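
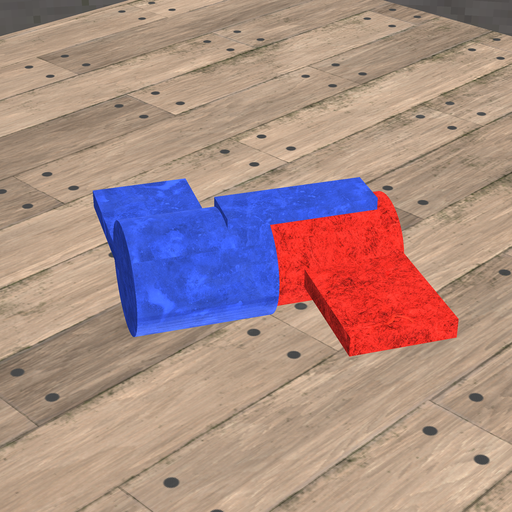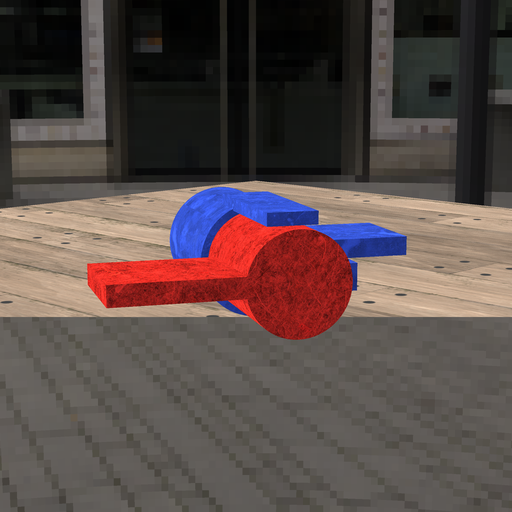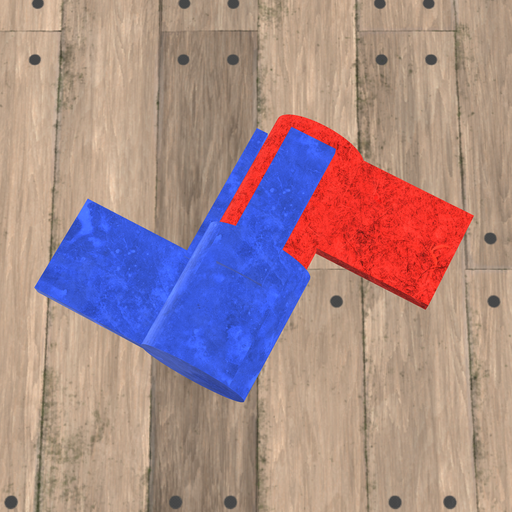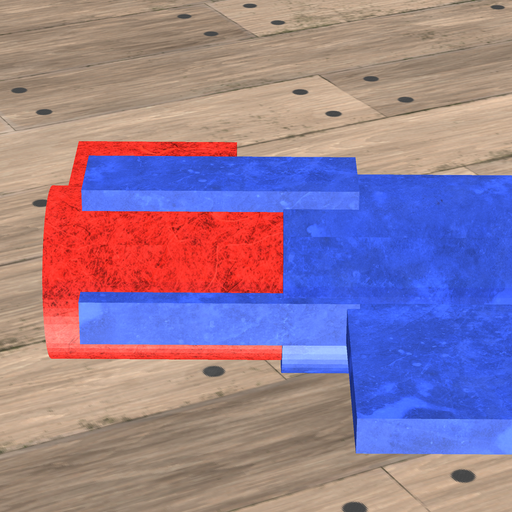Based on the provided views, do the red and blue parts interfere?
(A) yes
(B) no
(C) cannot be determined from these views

(A) yes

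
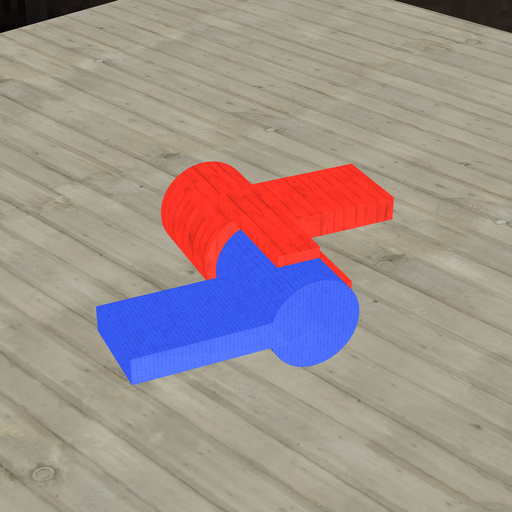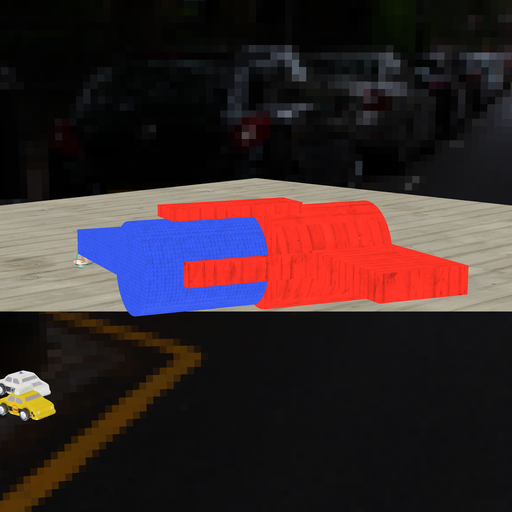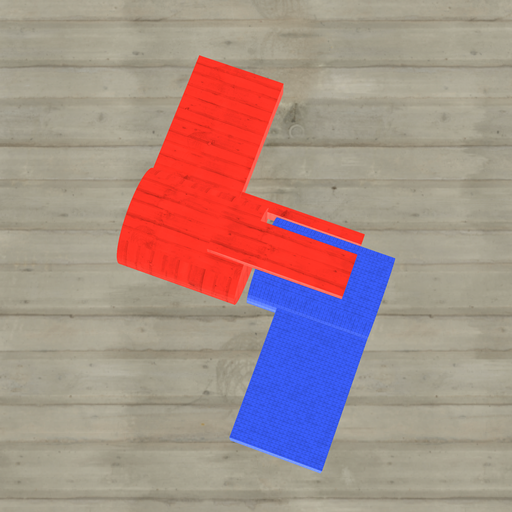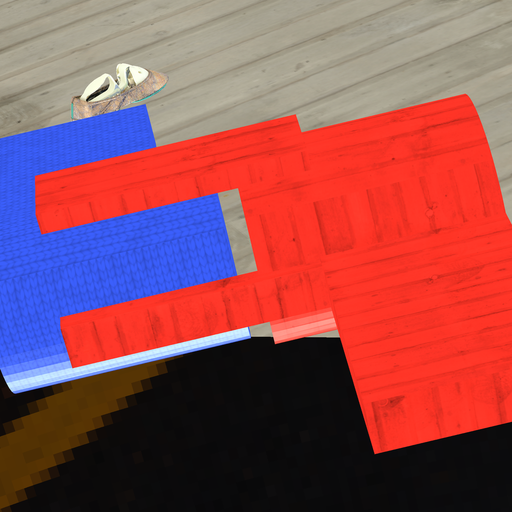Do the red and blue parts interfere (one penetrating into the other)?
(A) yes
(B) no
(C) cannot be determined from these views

(B) no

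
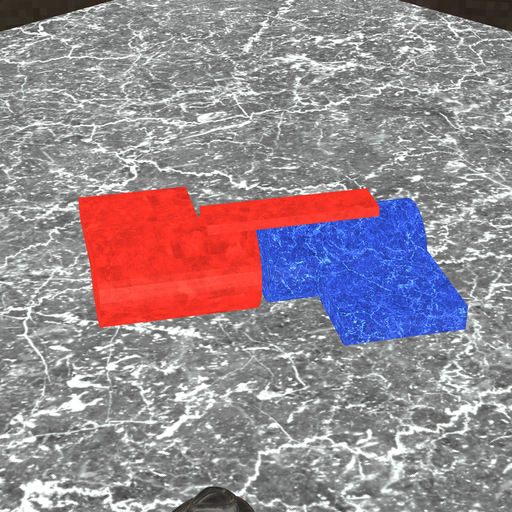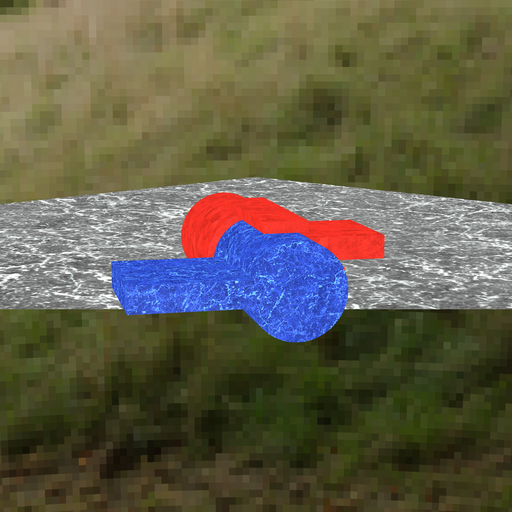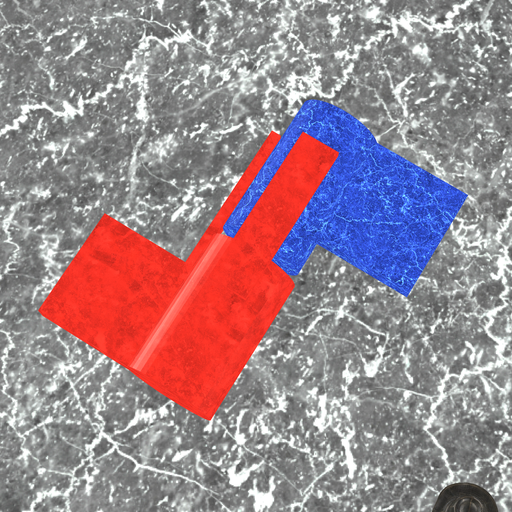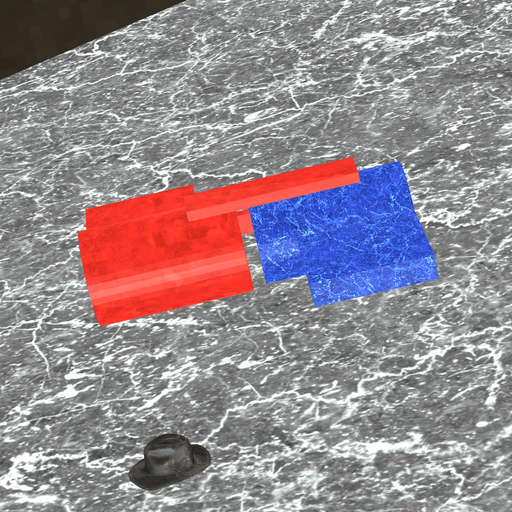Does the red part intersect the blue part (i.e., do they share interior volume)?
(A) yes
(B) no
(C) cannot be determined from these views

(B) no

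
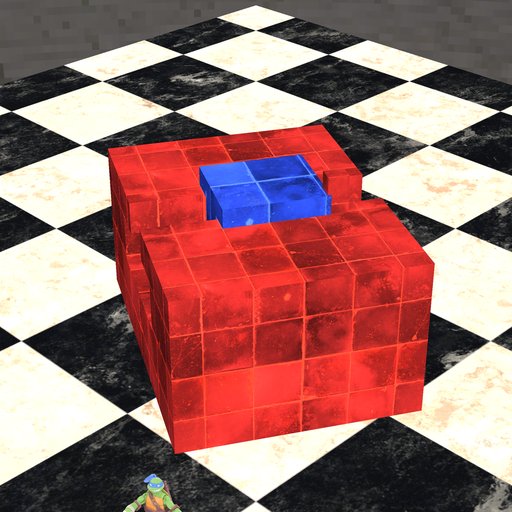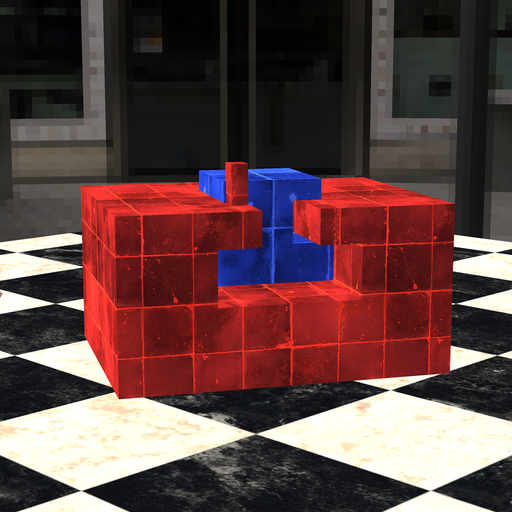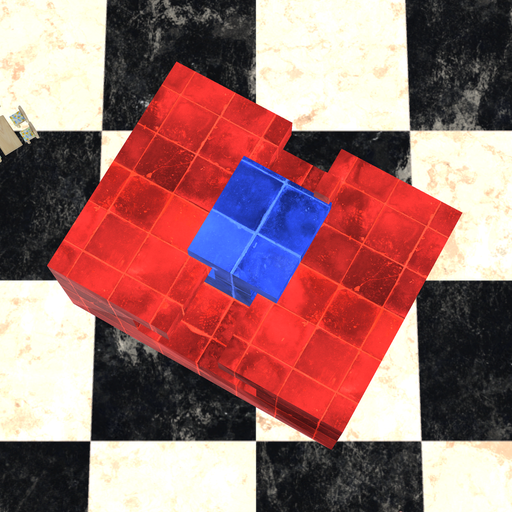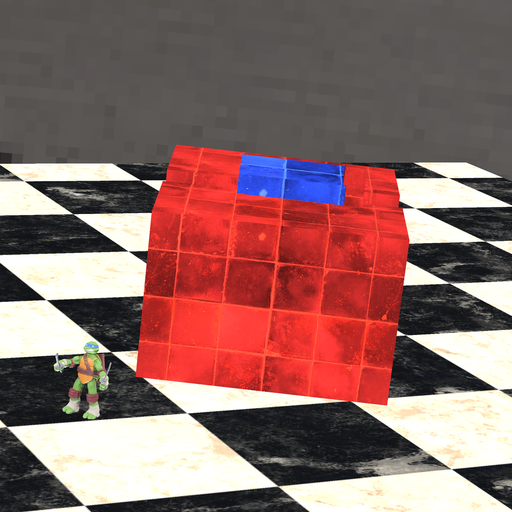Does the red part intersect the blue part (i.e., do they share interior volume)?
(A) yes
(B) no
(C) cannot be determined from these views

(A) yes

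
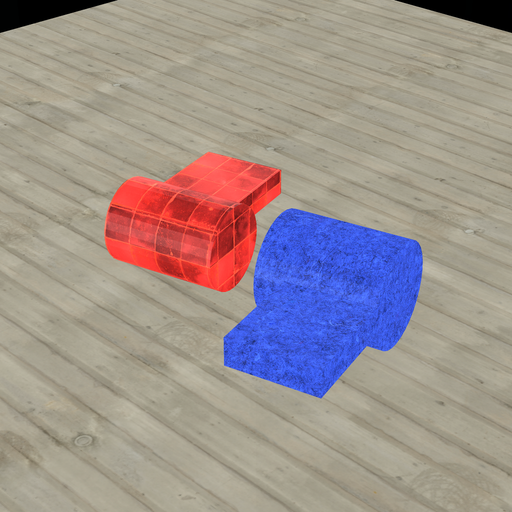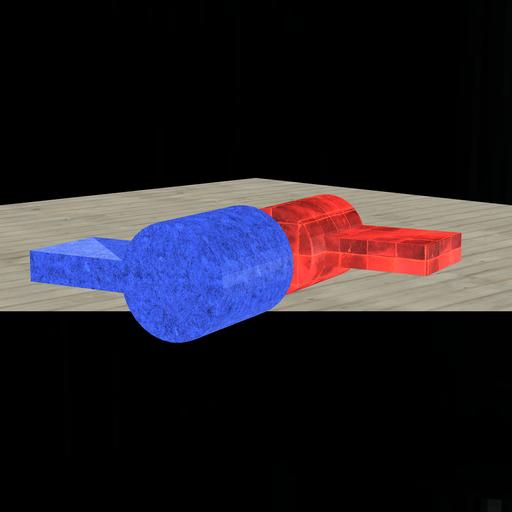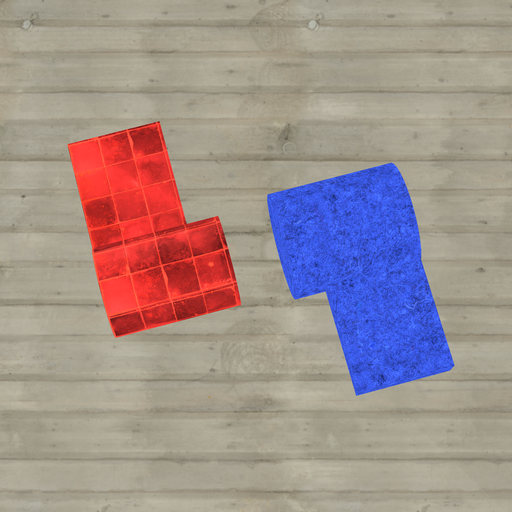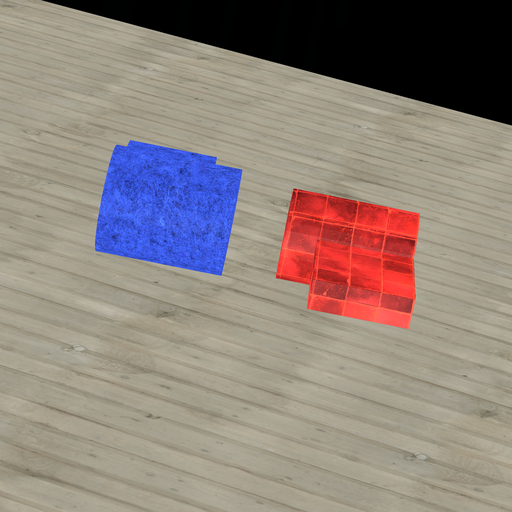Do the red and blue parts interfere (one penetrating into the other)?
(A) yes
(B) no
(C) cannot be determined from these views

(B) no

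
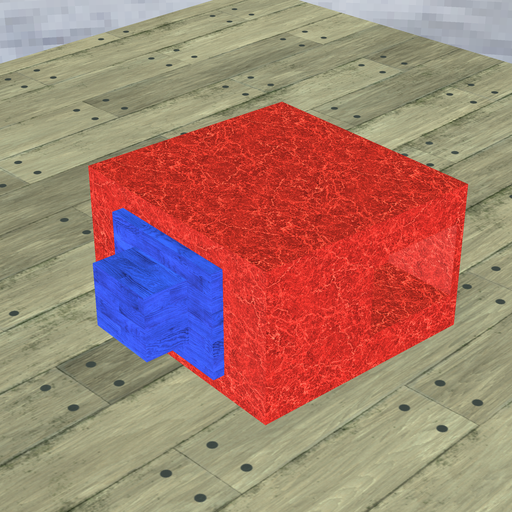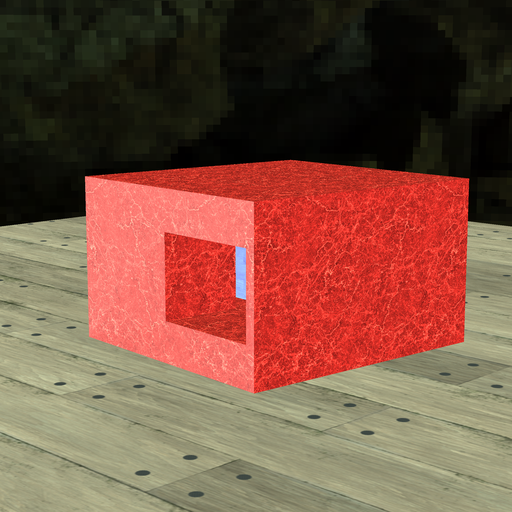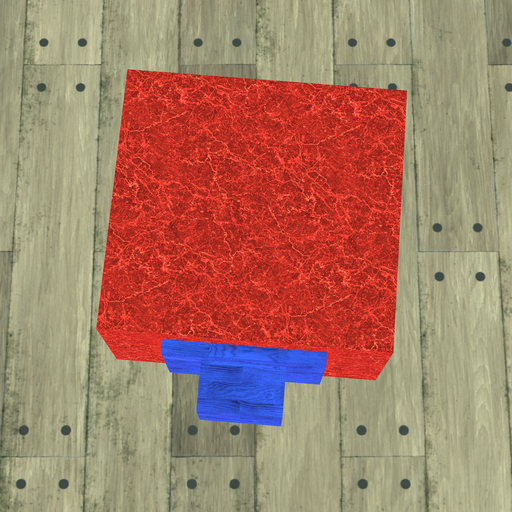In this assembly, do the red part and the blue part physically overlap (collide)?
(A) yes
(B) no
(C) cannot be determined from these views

(C) cannot be determined from these views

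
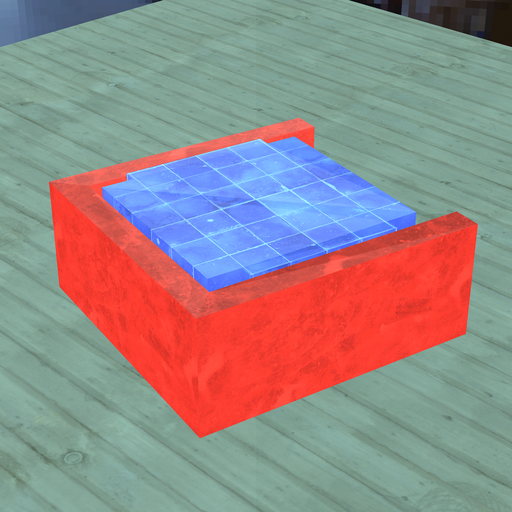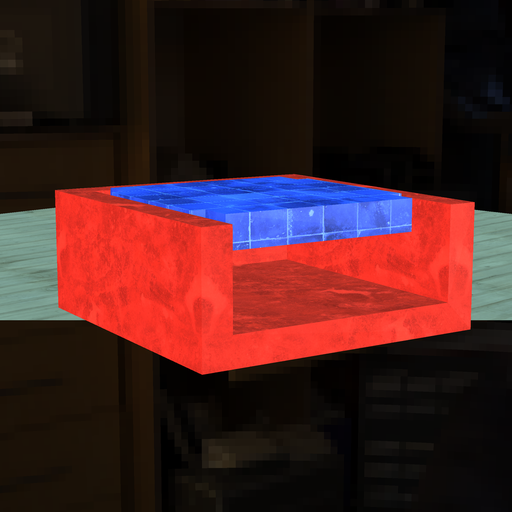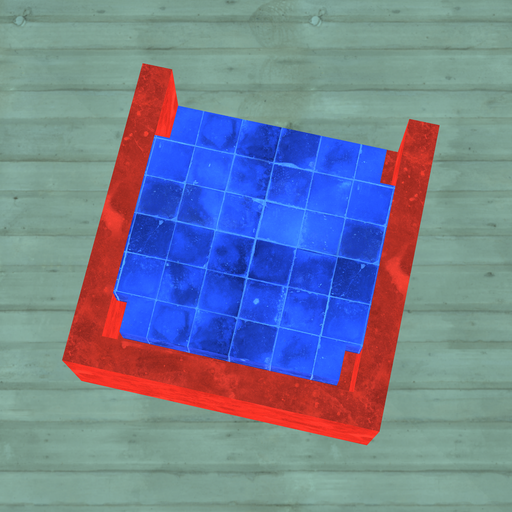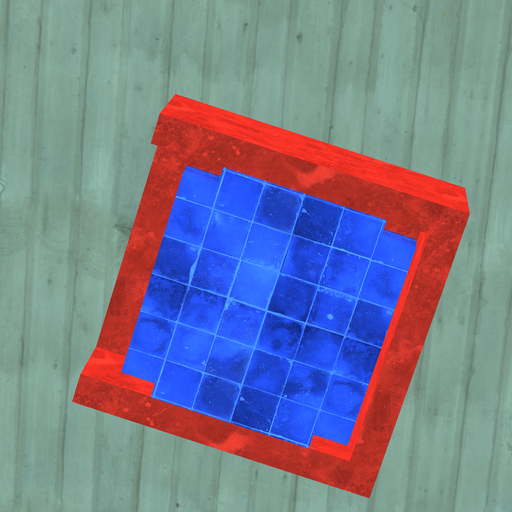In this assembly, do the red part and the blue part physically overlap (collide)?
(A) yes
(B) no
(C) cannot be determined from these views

(B) no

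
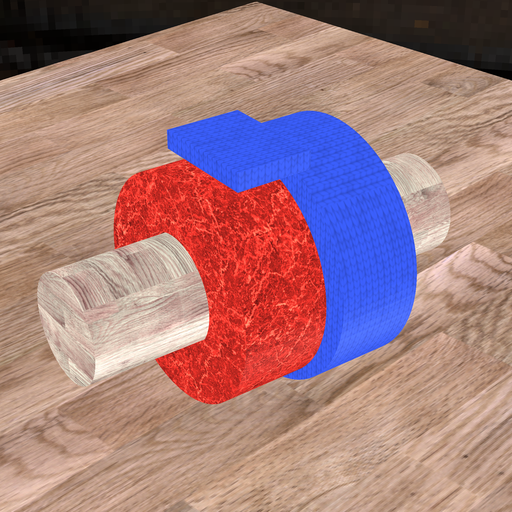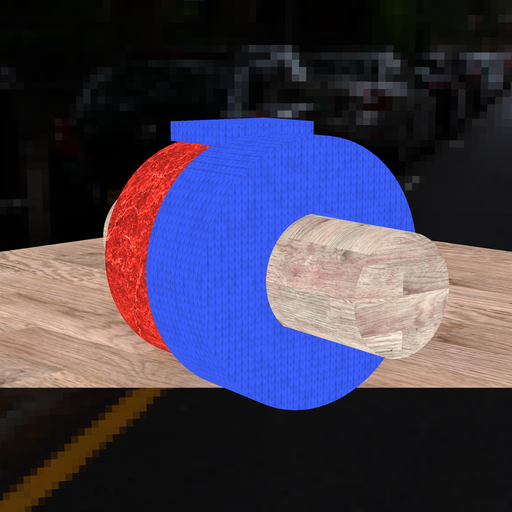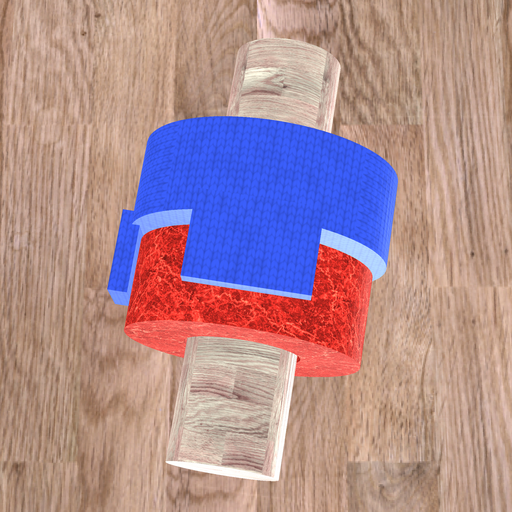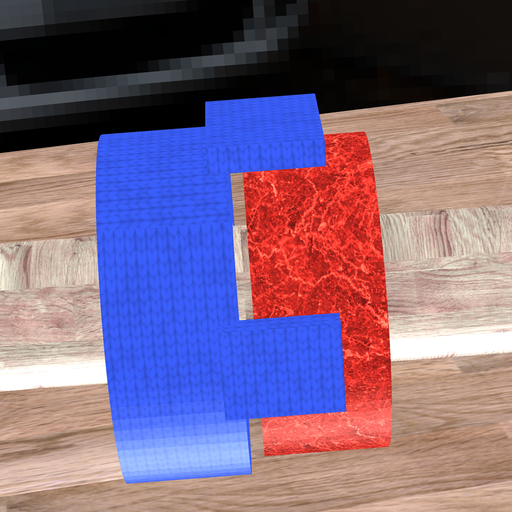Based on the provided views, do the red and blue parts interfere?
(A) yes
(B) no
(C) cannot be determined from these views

(B) no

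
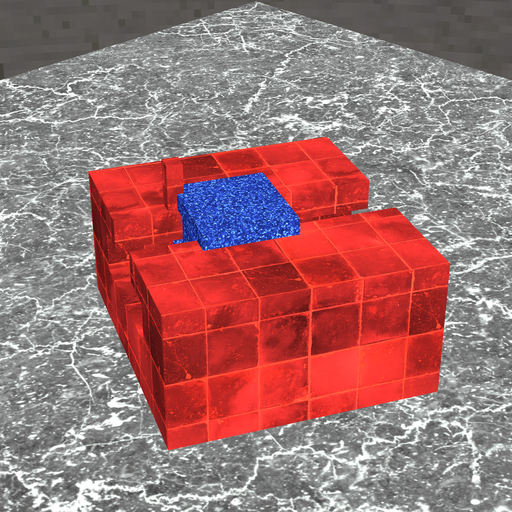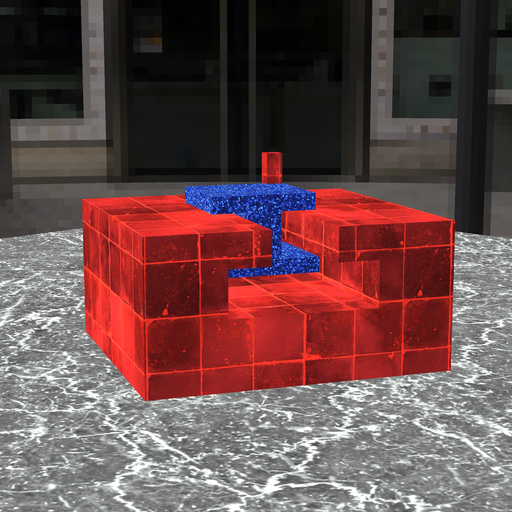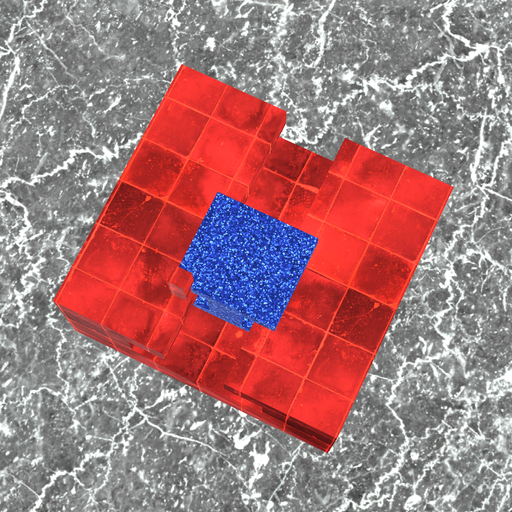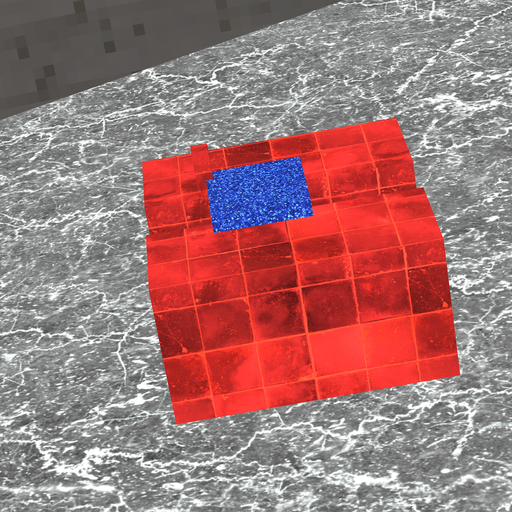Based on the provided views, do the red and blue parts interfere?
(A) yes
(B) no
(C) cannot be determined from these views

(A) yes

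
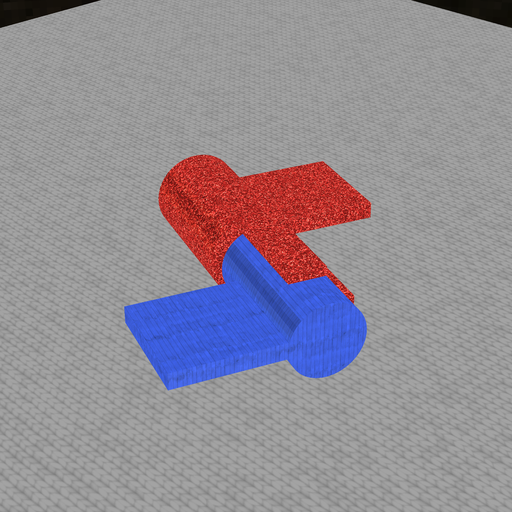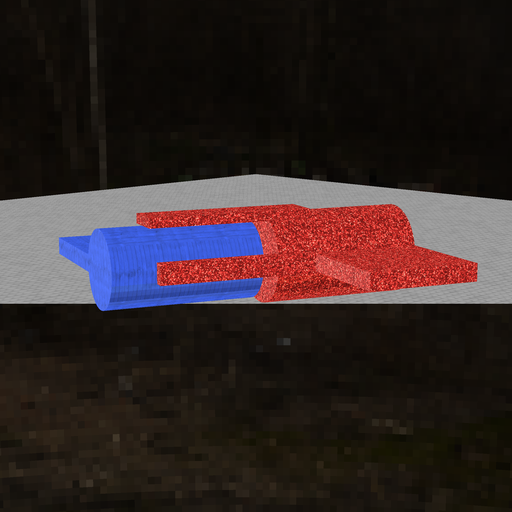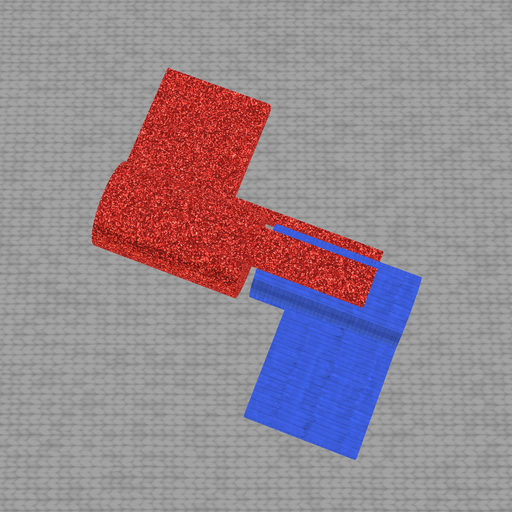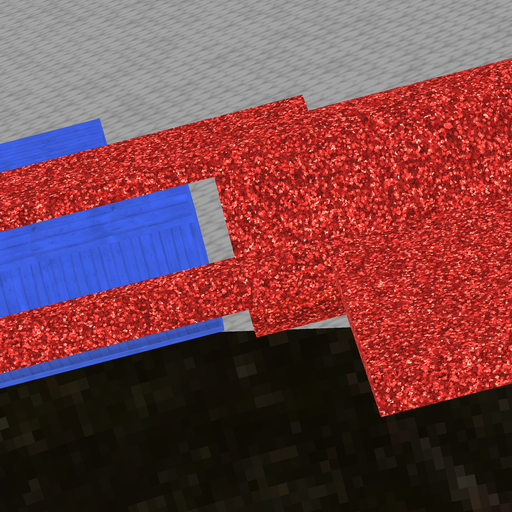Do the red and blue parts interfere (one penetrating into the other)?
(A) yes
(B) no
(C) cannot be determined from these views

(B) no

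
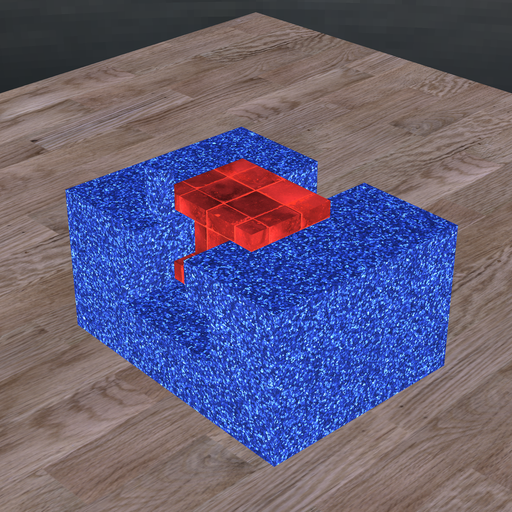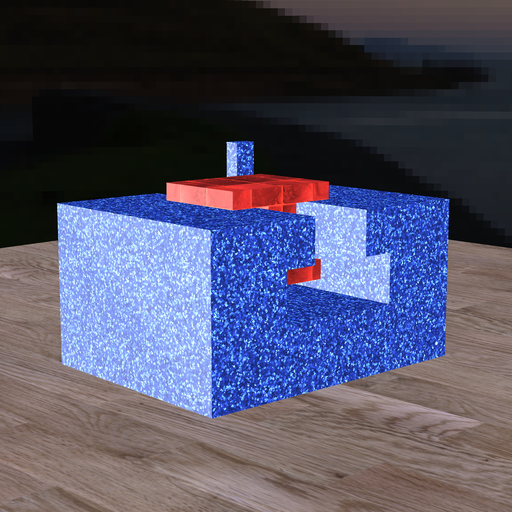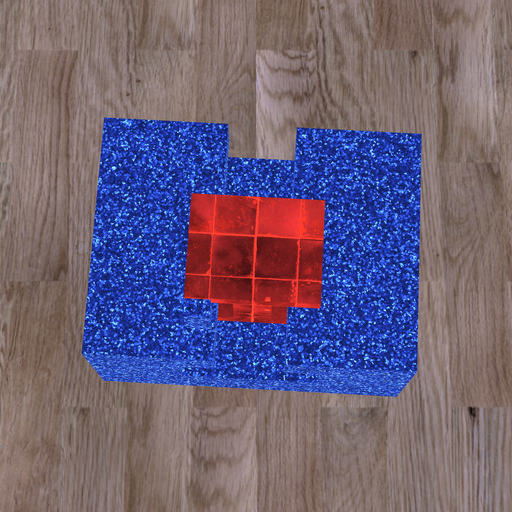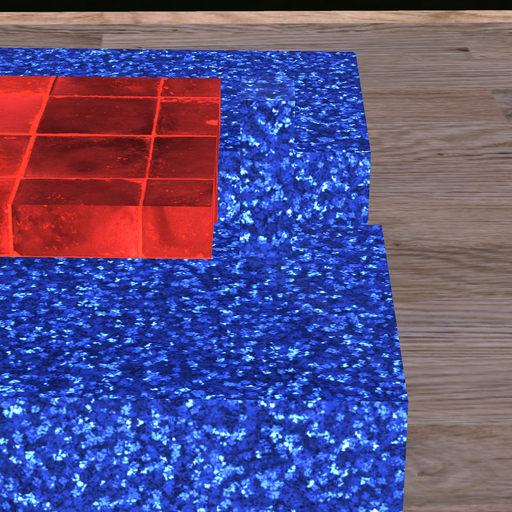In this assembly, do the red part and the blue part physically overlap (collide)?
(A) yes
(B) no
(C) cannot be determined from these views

(B) no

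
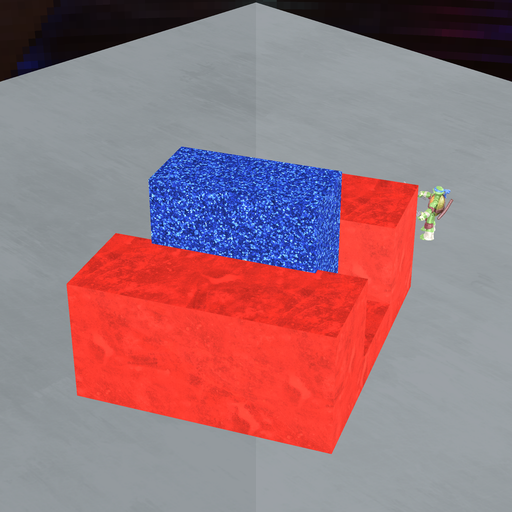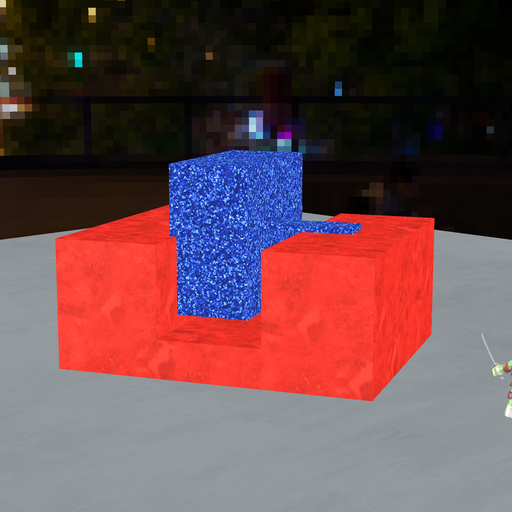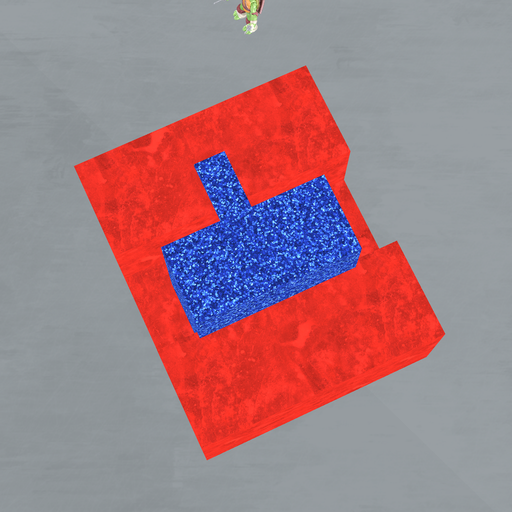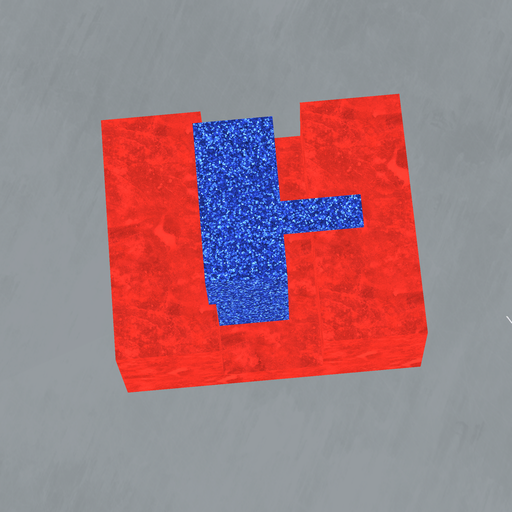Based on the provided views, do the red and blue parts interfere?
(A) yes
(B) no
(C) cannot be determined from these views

(A) yes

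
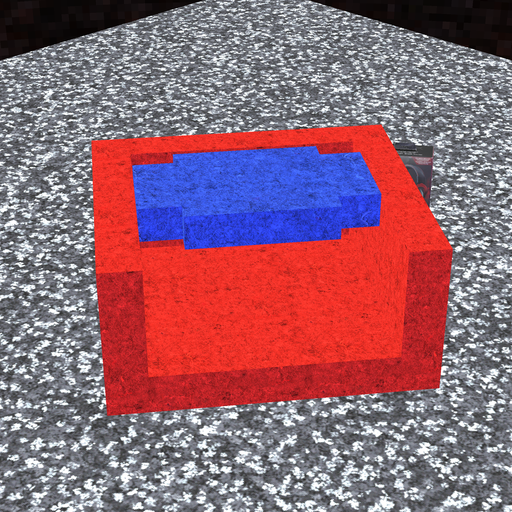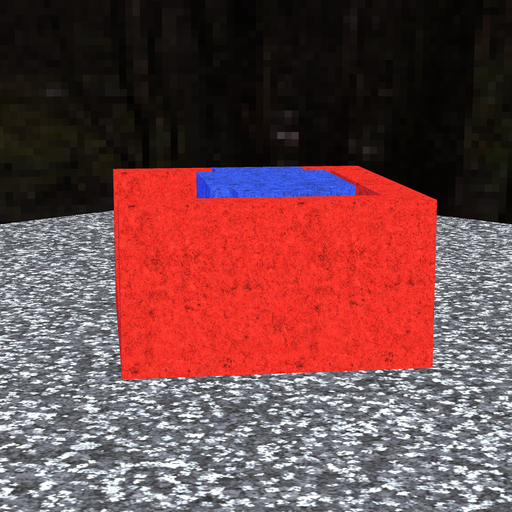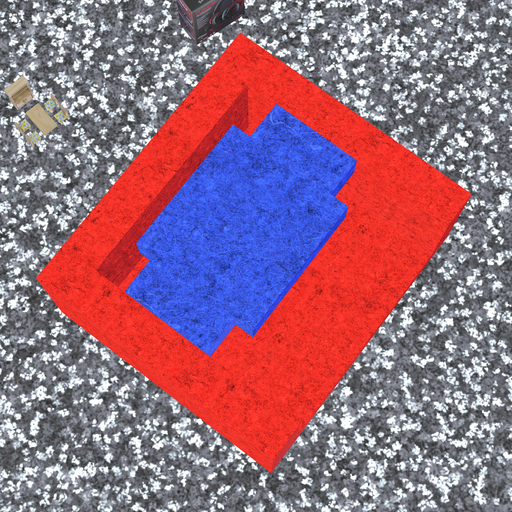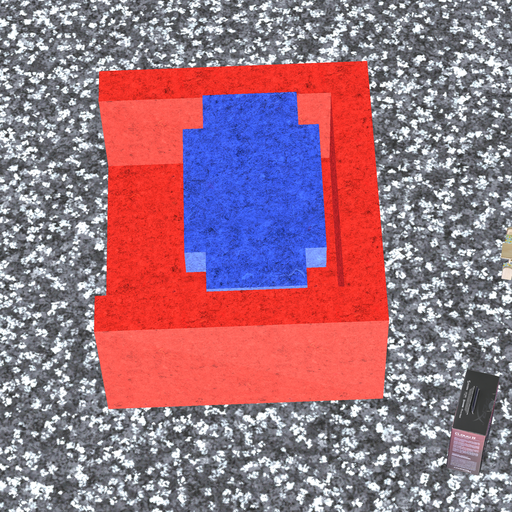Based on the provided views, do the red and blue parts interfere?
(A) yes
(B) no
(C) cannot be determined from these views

(B) no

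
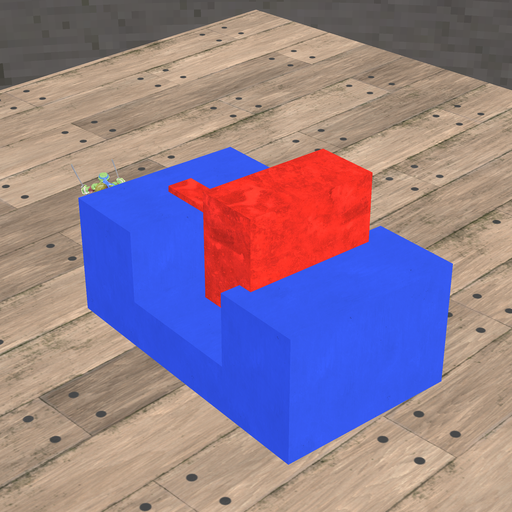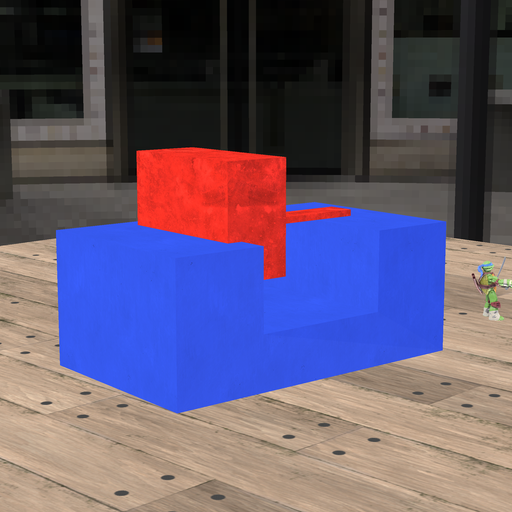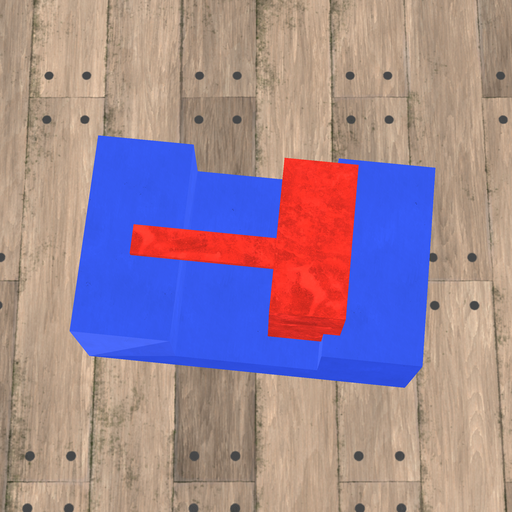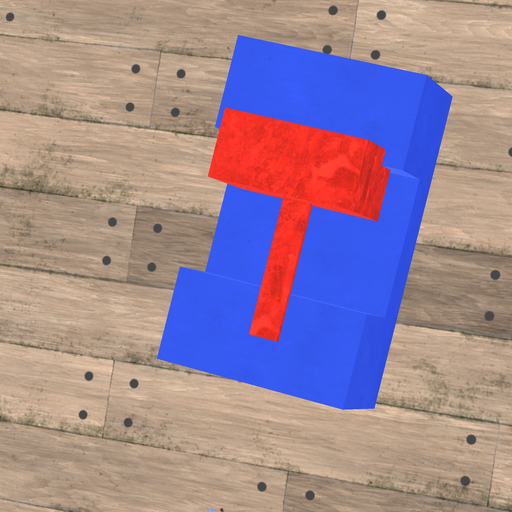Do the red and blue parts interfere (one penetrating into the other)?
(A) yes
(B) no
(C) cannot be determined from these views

(A) yes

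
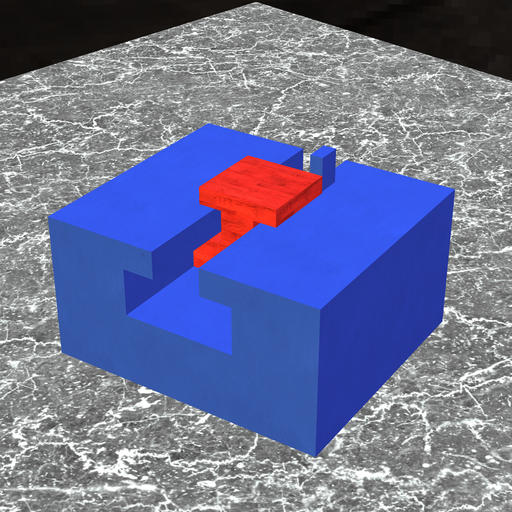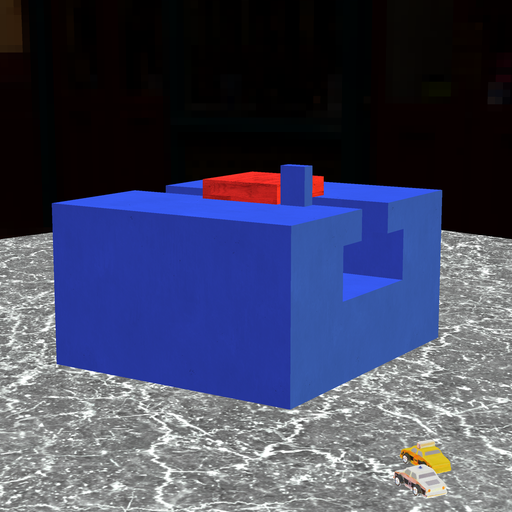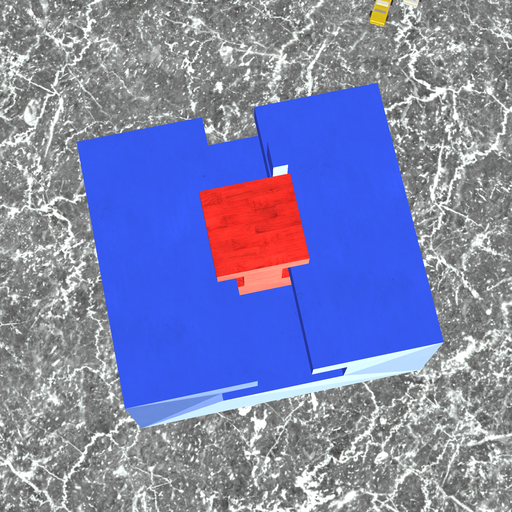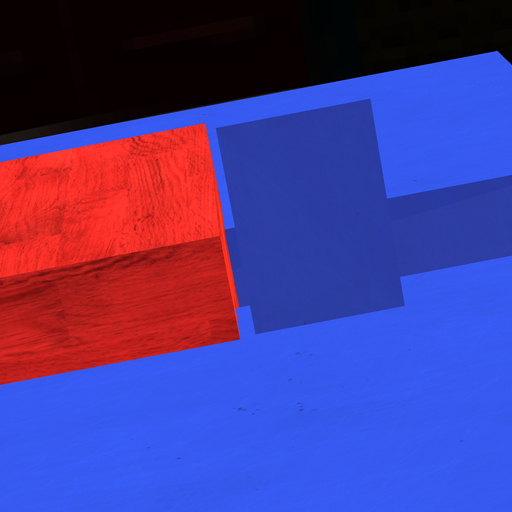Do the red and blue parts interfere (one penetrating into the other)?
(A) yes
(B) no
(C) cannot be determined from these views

(B) no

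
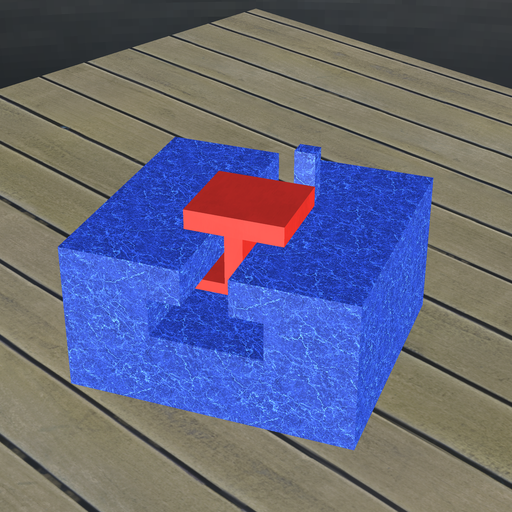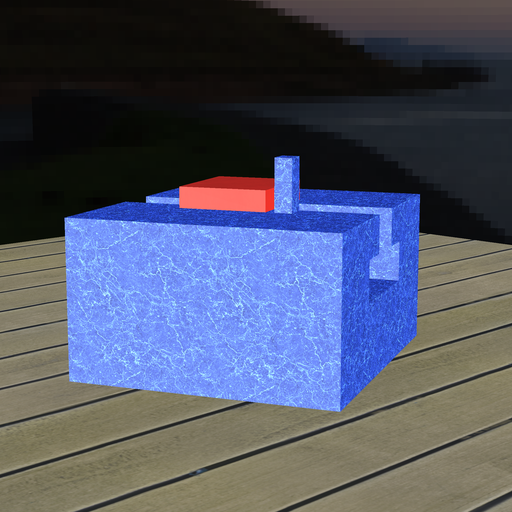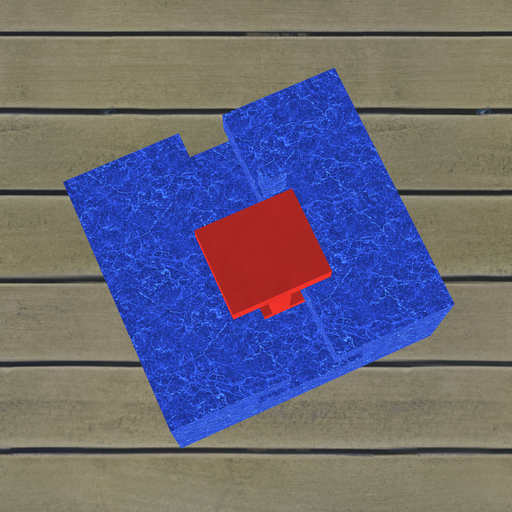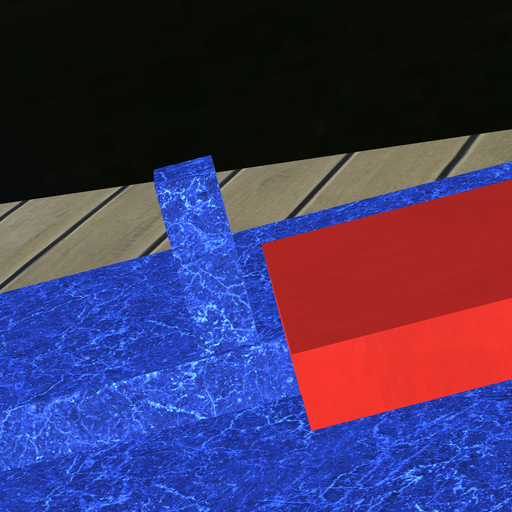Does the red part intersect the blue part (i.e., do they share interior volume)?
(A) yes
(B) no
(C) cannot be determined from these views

(B) no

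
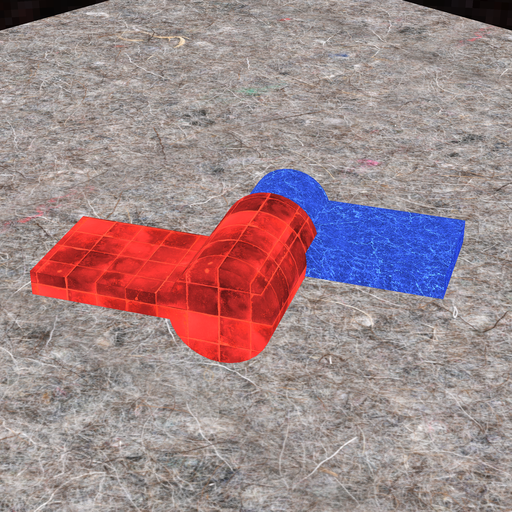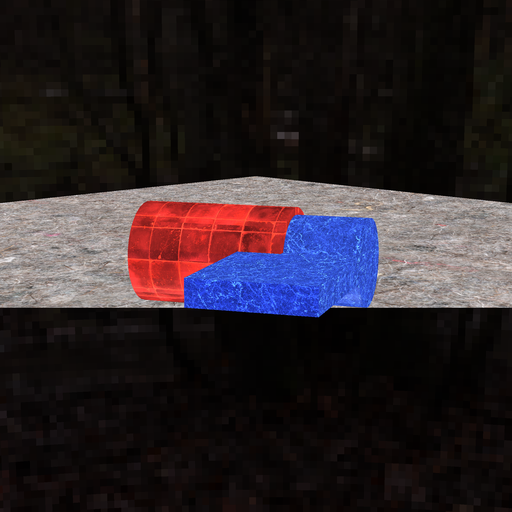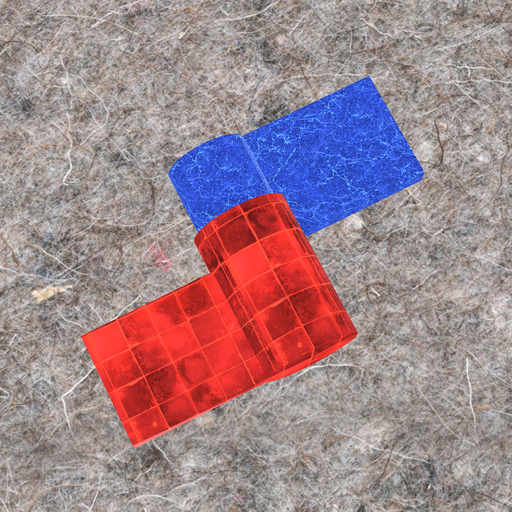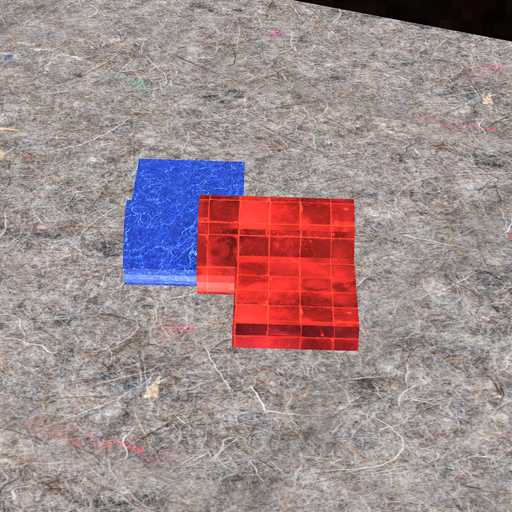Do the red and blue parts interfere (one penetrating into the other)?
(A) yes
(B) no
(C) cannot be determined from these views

(A) yes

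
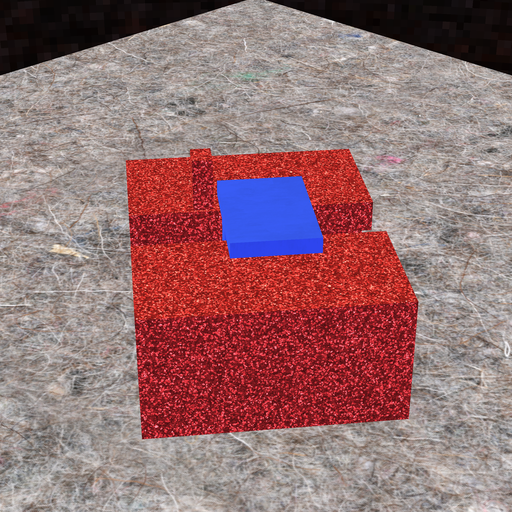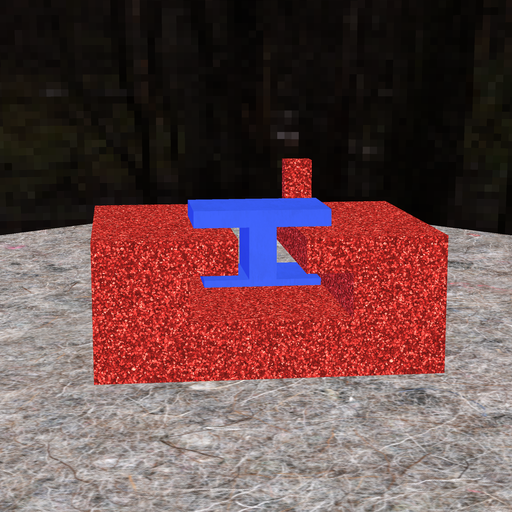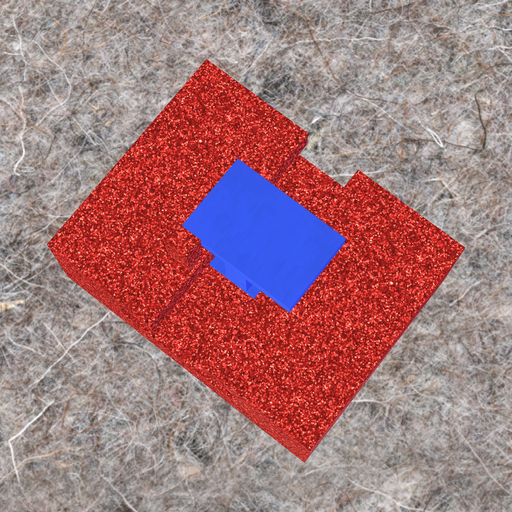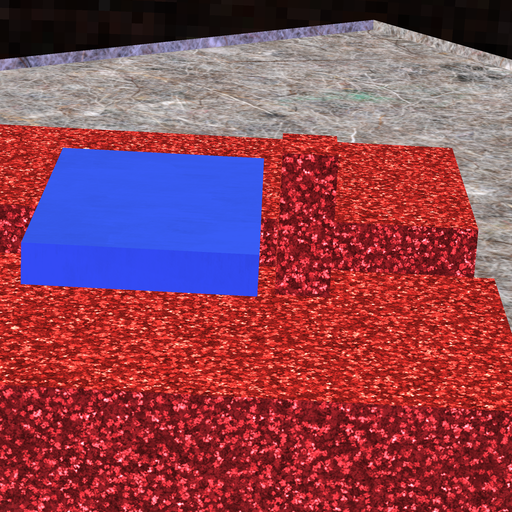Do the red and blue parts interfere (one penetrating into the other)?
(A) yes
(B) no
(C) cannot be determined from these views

(B) no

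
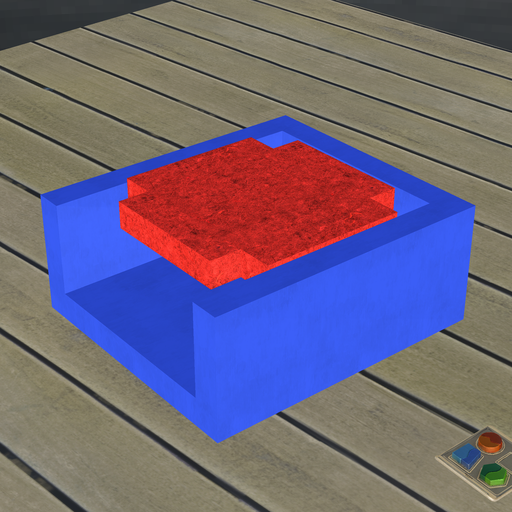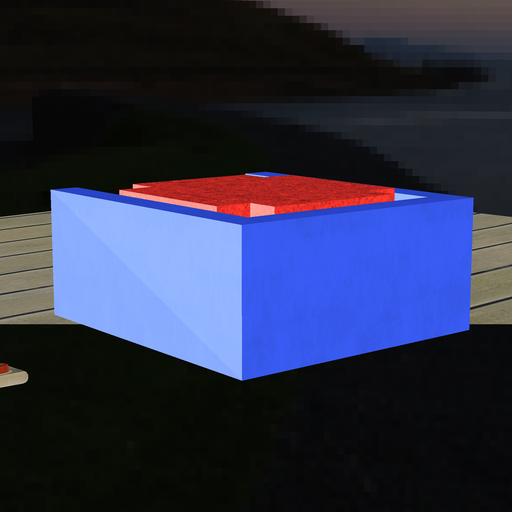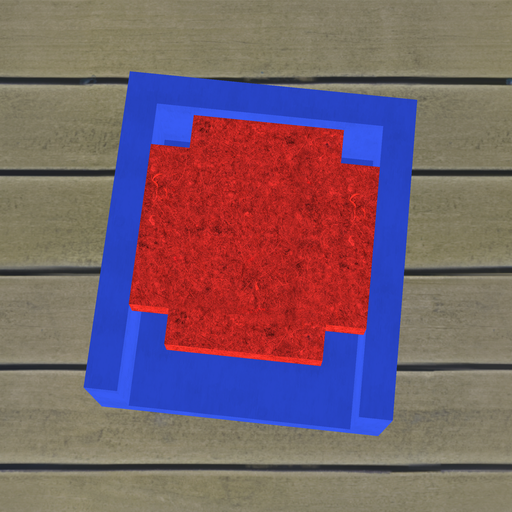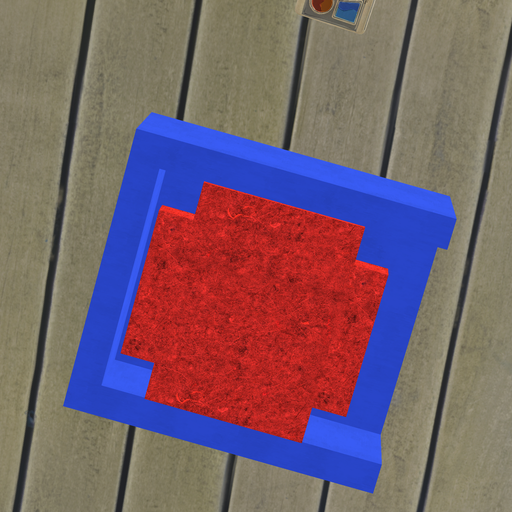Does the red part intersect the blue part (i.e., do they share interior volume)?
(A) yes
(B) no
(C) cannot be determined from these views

(B) no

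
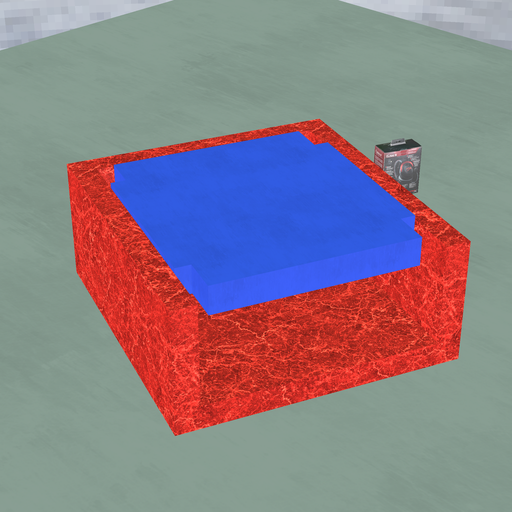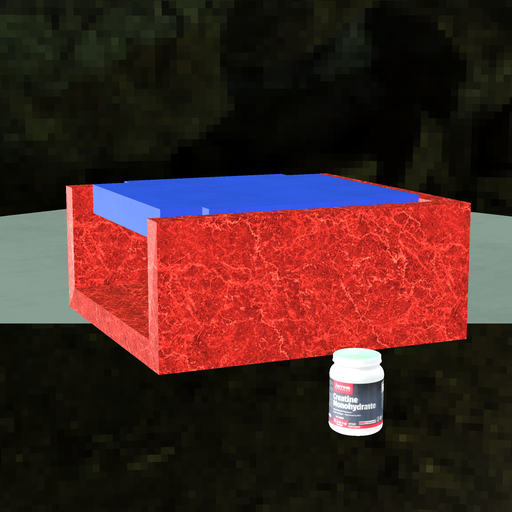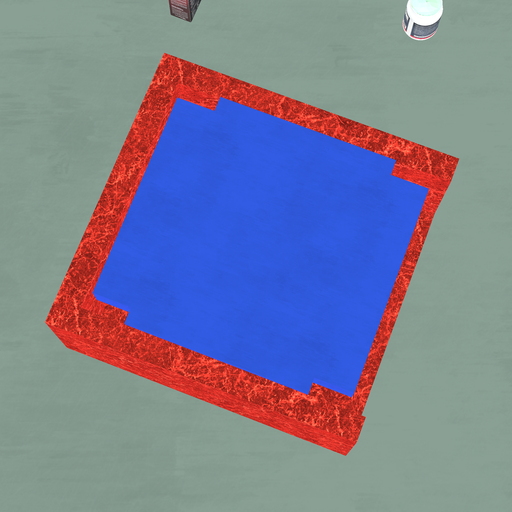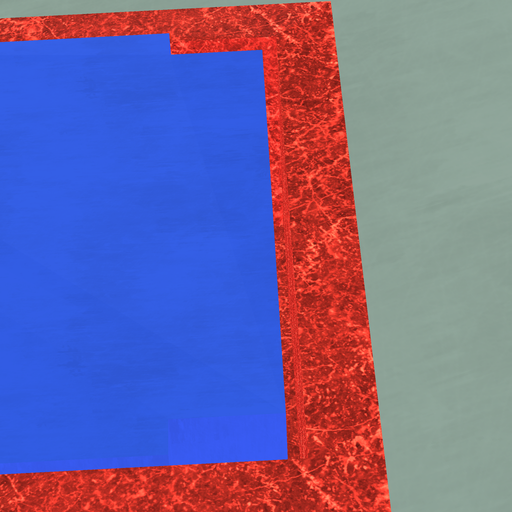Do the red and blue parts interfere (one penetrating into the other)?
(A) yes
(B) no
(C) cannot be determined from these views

(B) no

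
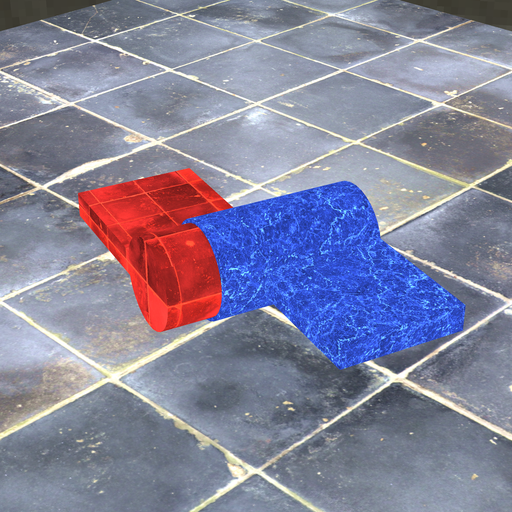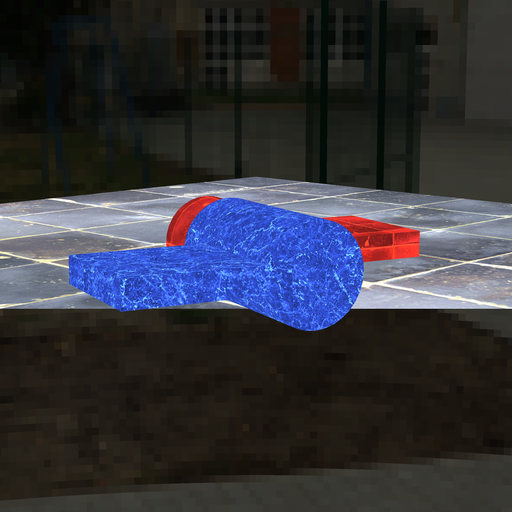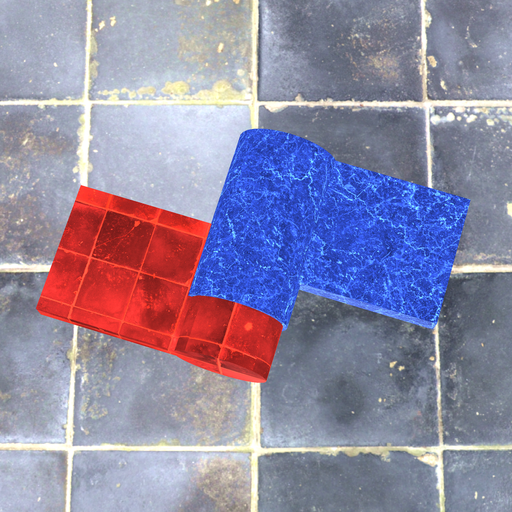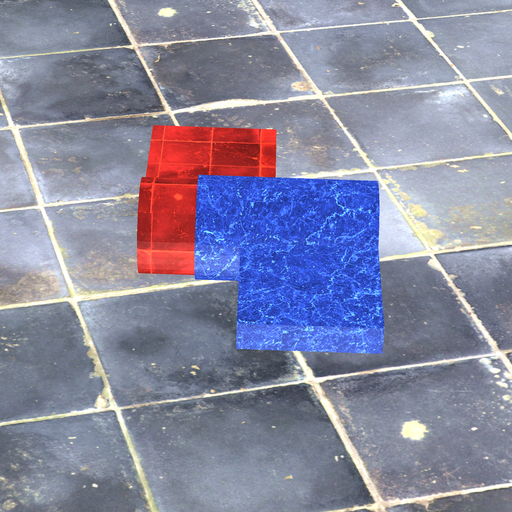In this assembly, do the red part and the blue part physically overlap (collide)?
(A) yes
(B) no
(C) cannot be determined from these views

(A) yes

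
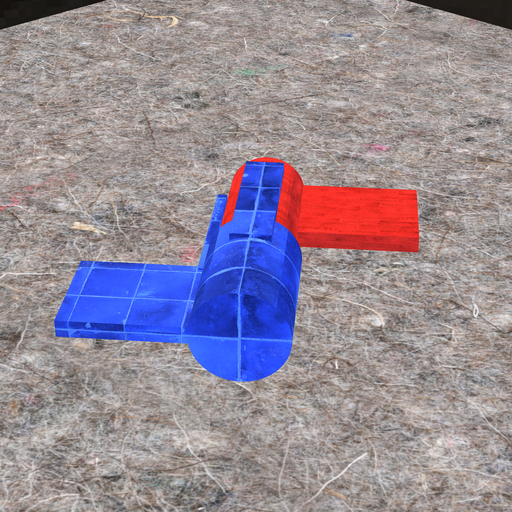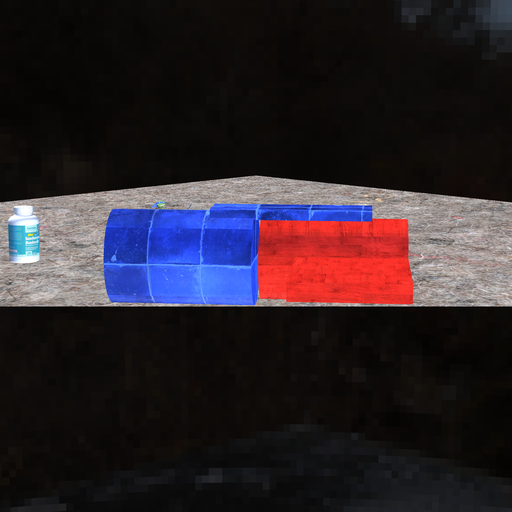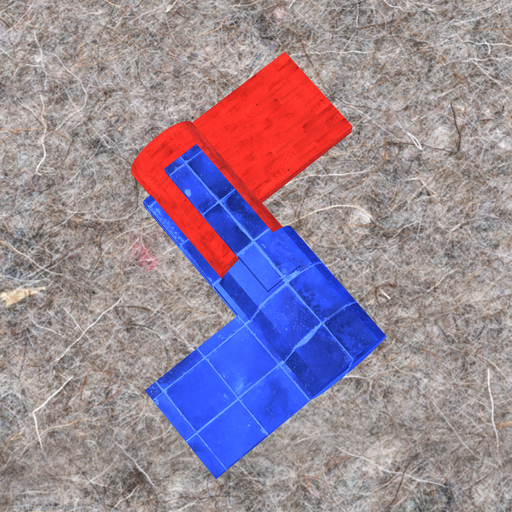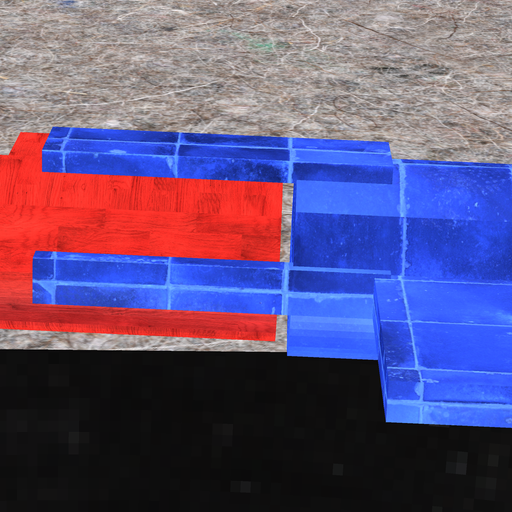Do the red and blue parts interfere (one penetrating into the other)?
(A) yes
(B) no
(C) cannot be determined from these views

(B) no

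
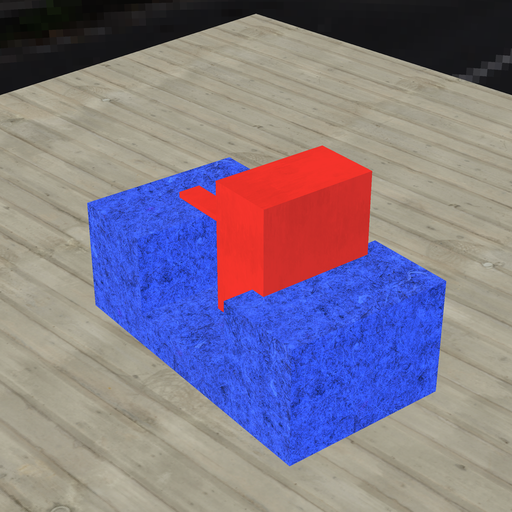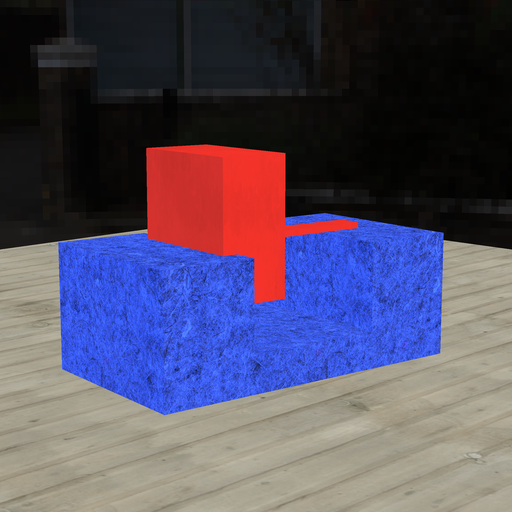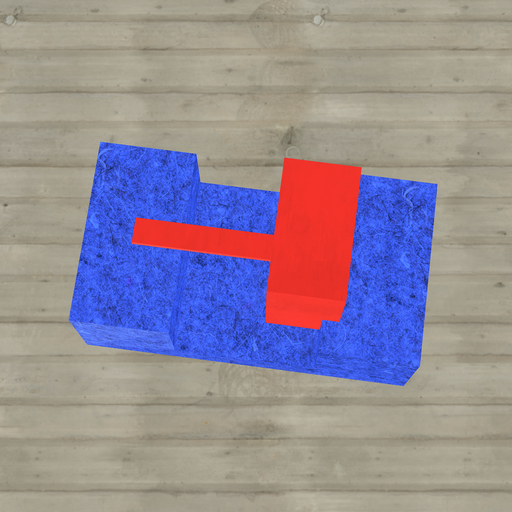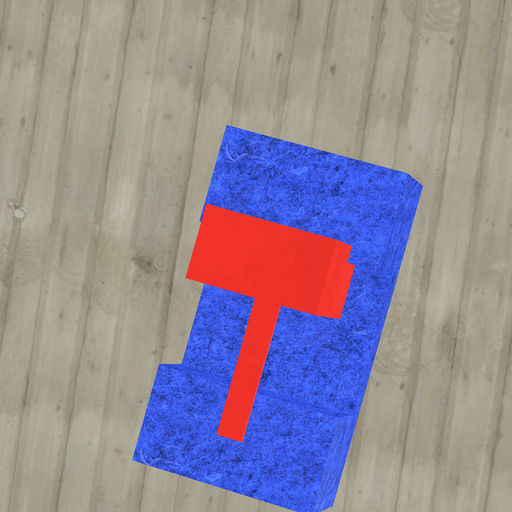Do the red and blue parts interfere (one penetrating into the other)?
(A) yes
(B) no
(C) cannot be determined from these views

(A) yes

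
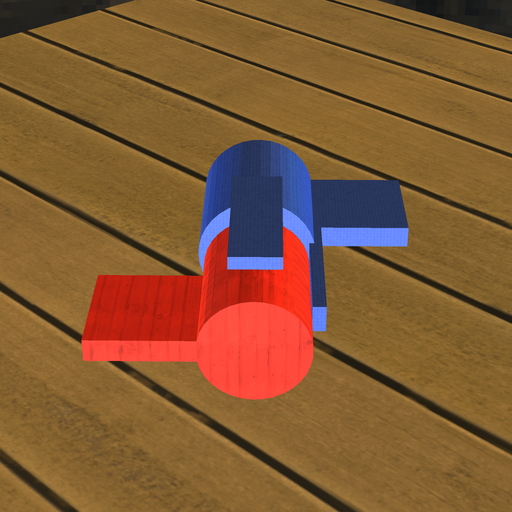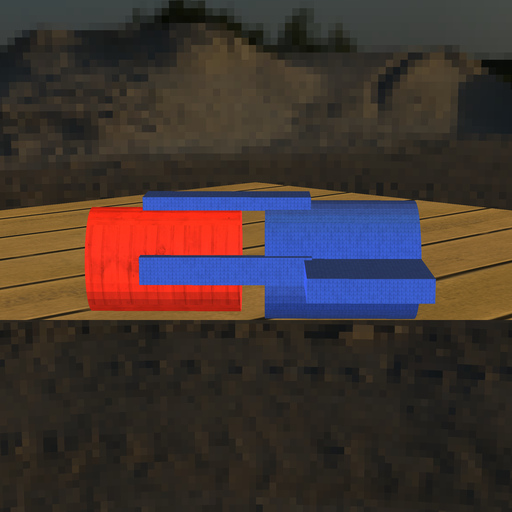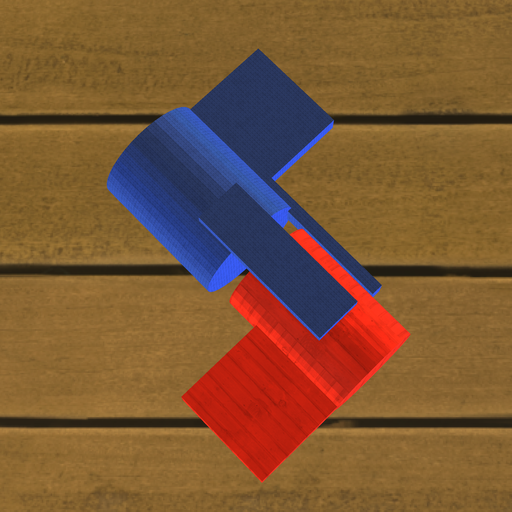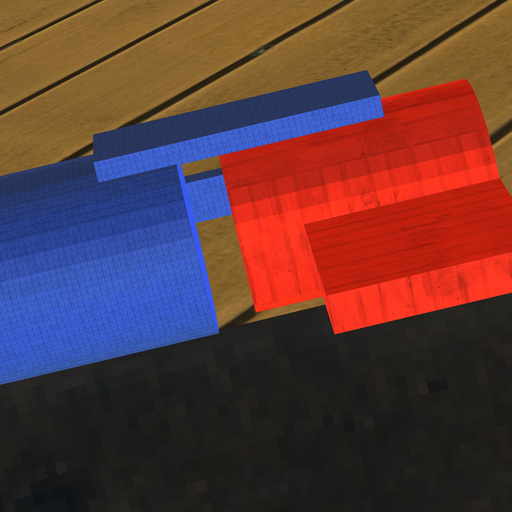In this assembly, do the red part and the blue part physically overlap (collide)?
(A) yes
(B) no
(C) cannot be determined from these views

(B) no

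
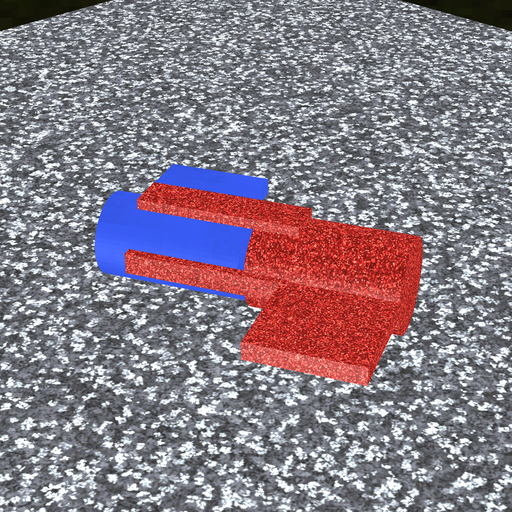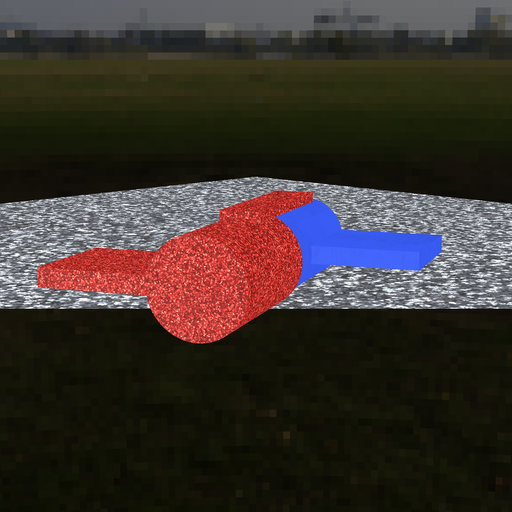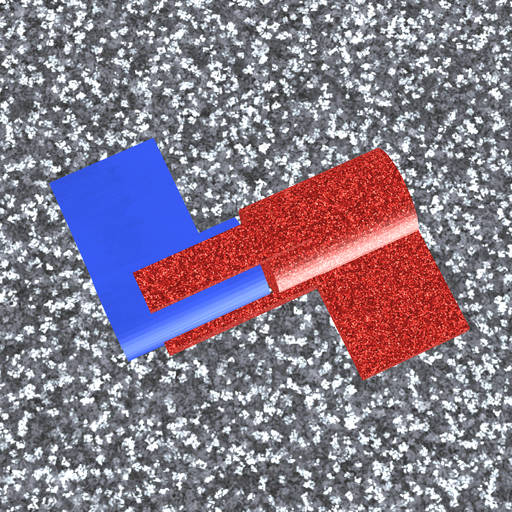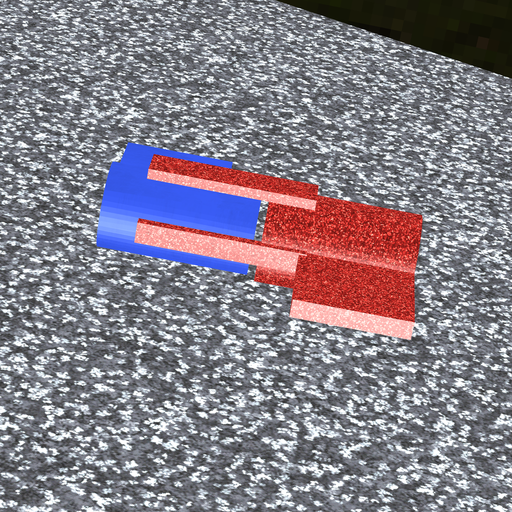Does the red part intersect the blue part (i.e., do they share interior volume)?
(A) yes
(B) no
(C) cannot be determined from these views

(B) no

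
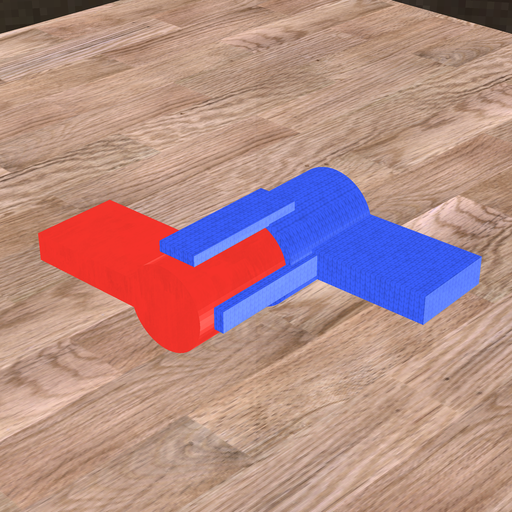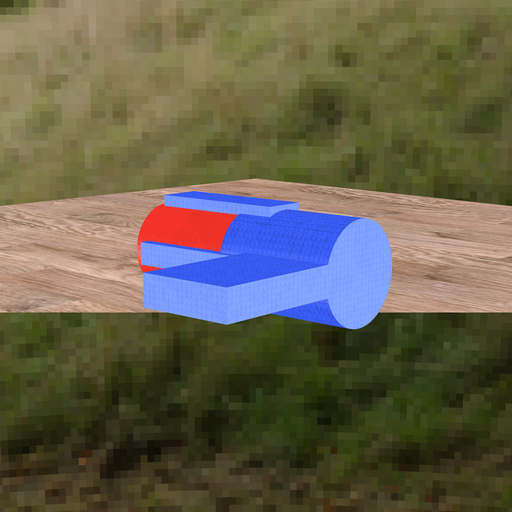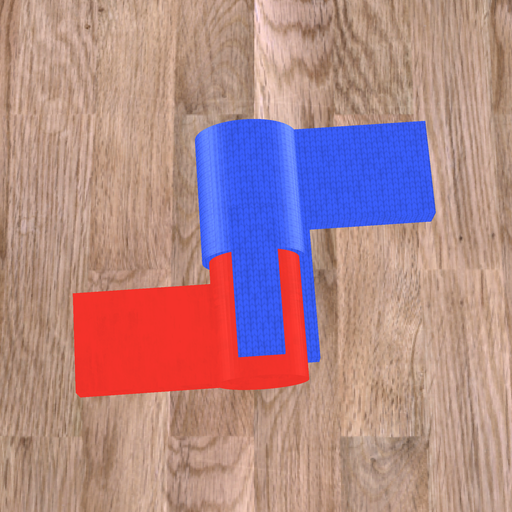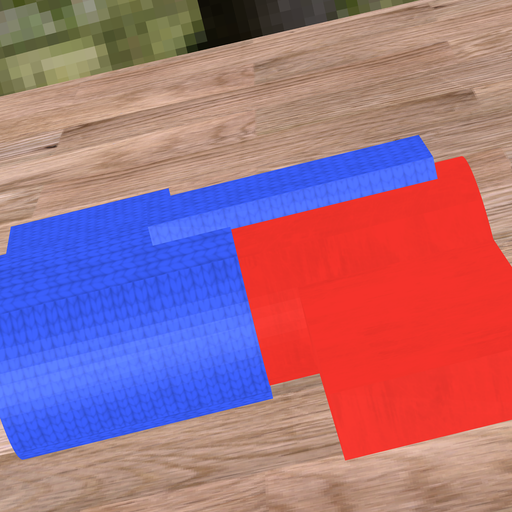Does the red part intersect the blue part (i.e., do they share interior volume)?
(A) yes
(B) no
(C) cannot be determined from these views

(A) yes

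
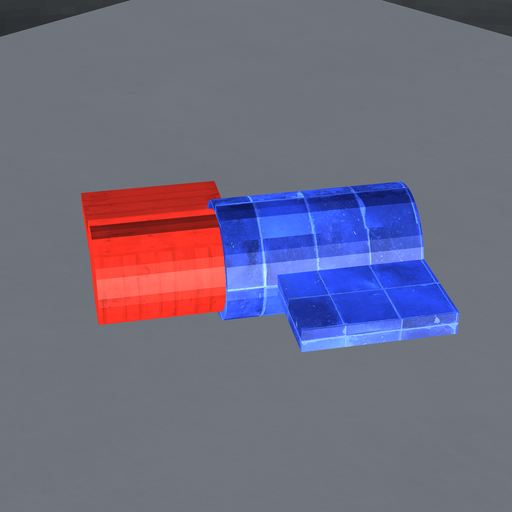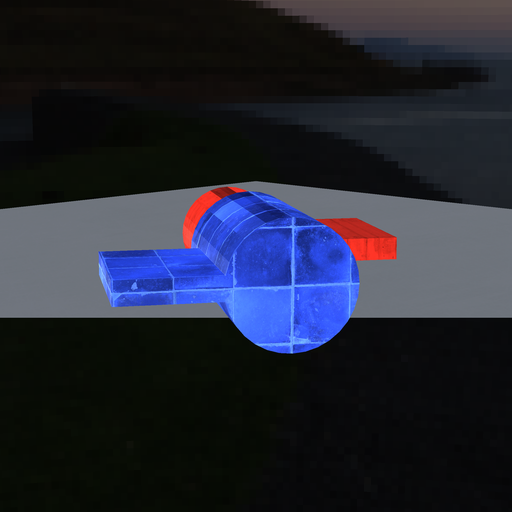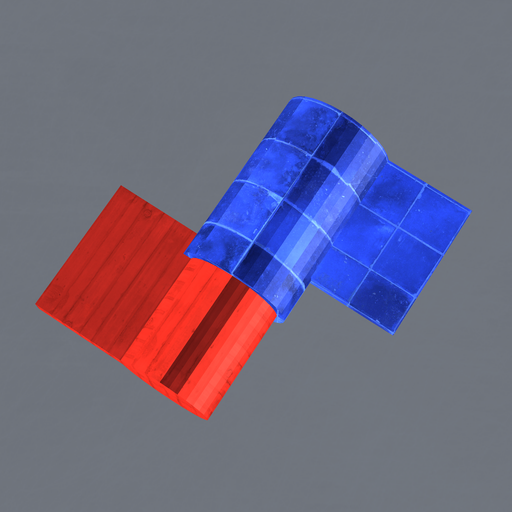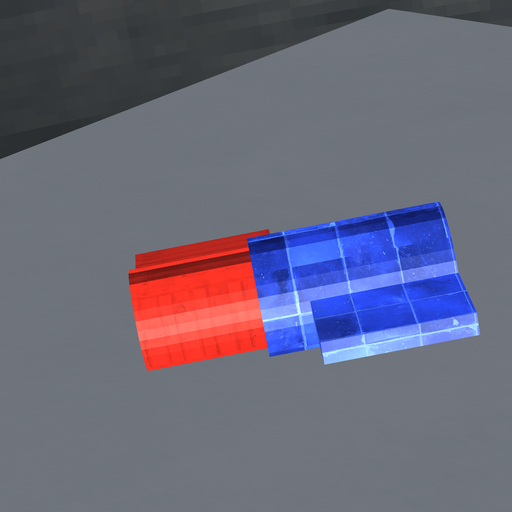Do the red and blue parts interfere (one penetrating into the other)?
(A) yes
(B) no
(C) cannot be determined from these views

(A) yes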